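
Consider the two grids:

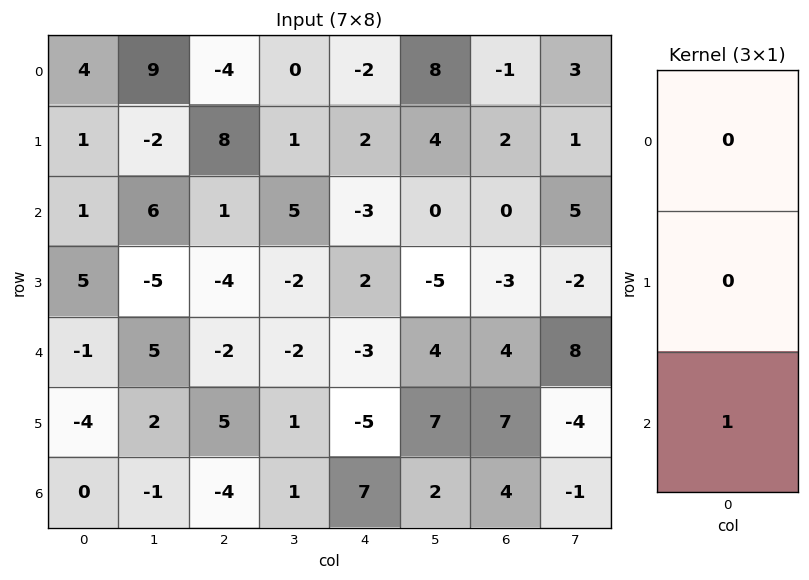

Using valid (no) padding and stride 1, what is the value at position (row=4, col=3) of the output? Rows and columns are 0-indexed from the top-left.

1

The receptive field on the input at this output position is [-2 / 1 / 1]. Elementwise product with the kernel and sum: 1·1.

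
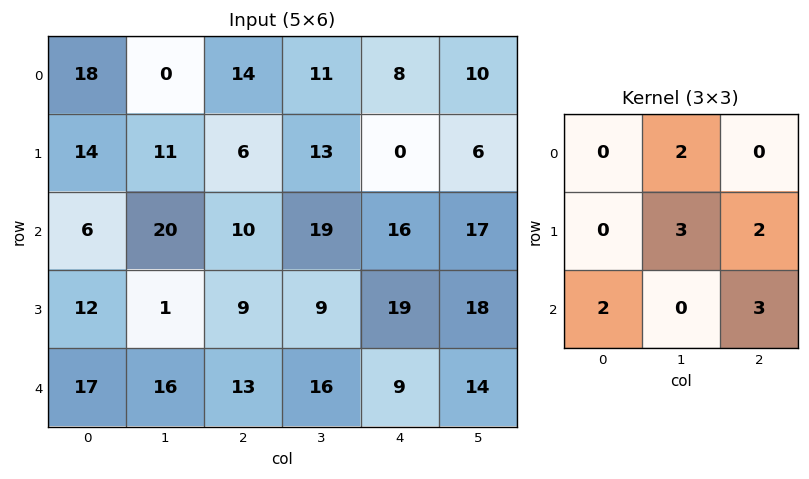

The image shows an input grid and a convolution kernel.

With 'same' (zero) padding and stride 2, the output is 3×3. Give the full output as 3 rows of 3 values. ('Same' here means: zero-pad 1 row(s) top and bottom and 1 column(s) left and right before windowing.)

87 125 88
89 109 154
107 89 93

Output[0,0]: The receptive field on the zero-padded input at this output position is [0 0 0 / 0 18 0 / 0 14 11]. Elementwise product with the kernel and sum: 0·2 + 18·3 + 0·2 + 0·2 + 11·3.
Output[0,1]: The receptive field on the zero-padded input at this output position is [0 0 0 / 0 14 11 / 11 6 13]. Elementwise product with the kernel and sum: 0·2 + 14·3 + 11·2 + 11·2 + 13·3.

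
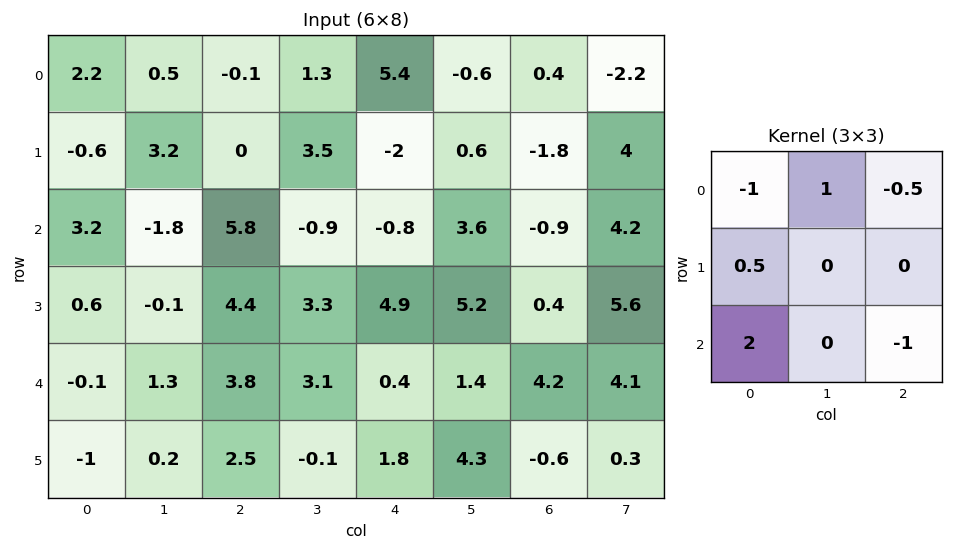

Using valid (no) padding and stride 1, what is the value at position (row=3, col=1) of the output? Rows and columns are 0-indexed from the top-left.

4

The receptive field on the input at this output position is [-0.1 4.4 3.3 / 1.3 3.8 3.1 / 0.2 2.5 -0.1]. Elementwise product with the kernel and sum: -0.1·-1 + 4.4·1 + 3.3·-0.5 + 1.3·0.5 + 0.2·2 + -0.1·-1.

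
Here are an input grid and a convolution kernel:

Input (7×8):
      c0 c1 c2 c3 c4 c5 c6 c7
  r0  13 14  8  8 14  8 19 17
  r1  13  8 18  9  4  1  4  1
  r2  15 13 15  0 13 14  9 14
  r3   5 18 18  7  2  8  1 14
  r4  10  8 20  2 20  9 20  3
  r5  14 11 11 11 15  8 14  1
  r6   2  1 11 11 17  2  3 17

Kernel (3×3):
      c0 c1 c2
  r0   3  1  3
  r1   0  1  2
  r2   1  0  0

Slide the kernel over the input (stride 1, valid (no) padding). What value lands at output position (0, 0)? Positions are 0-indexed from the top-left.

136

The receptive field on the input at this output position is [13 14 8 / 13 8 18 / 15 13 15]. Elementwise product with the kernel and sum: 13·3 + 14·1 + 8·3 + 8·1 + 18·2 + 15·1.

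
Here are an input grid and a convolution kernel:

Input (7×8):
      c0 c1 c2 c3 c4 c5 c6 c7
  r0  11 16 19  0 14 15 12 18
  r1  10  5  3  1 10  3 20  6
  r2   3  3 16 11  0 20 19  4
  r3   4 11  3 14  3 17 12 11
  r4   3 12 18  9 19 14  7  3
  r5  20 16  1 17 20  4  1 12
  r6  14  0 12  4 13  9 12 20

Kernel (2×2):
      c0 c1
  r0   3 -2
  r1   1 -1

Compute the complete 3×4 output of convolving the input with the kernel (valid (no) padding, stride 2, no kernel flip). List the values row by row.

6 59 19 14
-4 15 -54 50
-11 20 45 4

Output[0,0]: The receptive field on the input at this output position is [11 16 / 10 5]. Elementwise product with the kernel and sum: 11·3 + 16·-2 + 10·1 + 5·-1.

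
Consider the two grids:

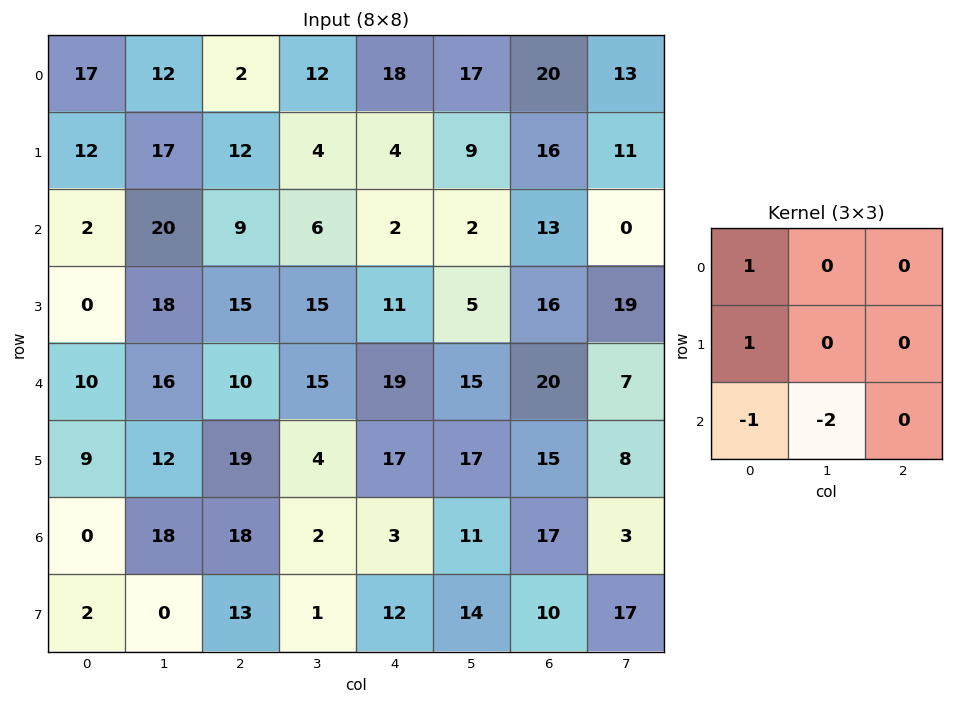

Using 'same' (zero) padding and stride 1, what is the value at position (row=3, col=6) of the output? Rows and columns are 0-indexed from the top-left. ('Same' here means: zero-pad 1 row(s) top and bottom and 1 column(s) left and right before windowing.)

-48

The receptive field on the zero-padded input at this output position is [2 13 0 / 5 16 19 / 15 20 7]. Elementwise product with the kernel and sum: 2·1 + 5·1 + 15·-1 + 20·-2.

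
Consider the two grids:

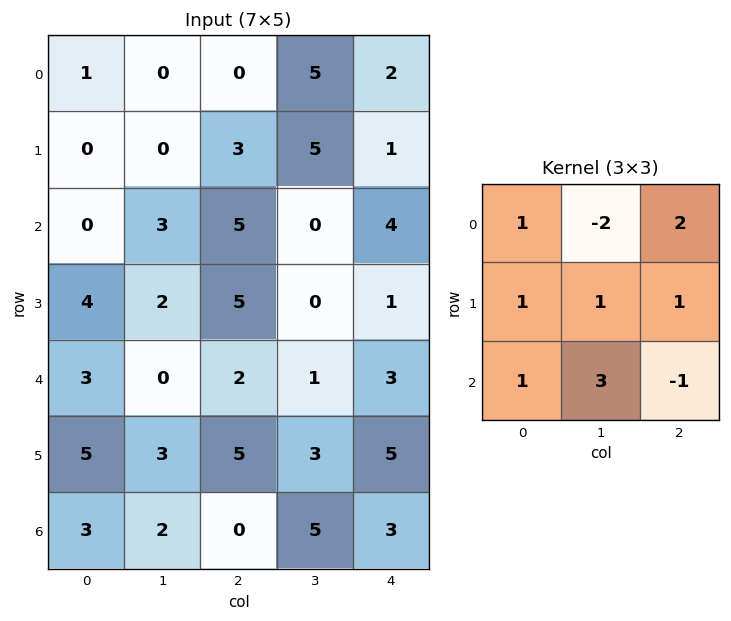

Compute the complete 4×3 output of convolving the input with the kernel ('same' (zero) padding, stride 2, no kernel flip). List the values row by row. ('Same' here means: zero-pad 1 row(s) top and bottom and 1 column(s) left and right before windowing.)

1 9 15
13 29 10
11 10 20
1 6 1

Output[0,0]: The receptive field on the zero-padded input at this output position is [0 0 0 / 0 1 0 / 0 0 0]. Elementwise product with the kernel and sum: 0·1 + 0·-2 + 0·2 + 0·1 + 1·1 + 0·1 + 0·1 + 0·3 + 0·-1.
Output[0,1]: The receptive field on the zero-padded input at this output position is [0 0 0 / 0 0 5 / 0 3 5]. Elementwise product with the kernel and sum: 0·1 + 0·-2 + 0·2 + 0·1 + 0·1 + 5·1 + 0·1 + 3·3 + 5·-1.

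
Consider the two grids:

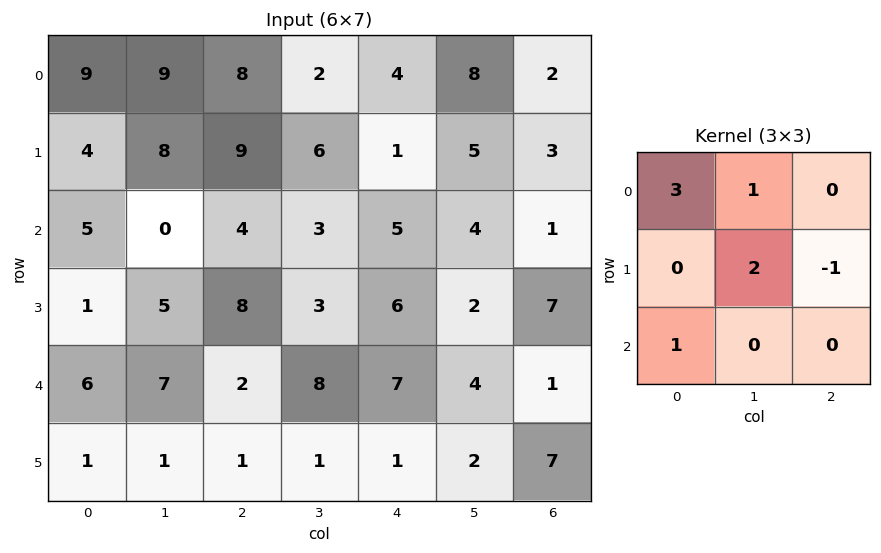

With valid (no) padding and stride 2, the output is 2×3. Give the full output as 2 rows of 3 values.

Output[0,0]: The receptive field on the input at this output position is [9 9 8 / 4 8 9 / 5 0 4]. Elementwise product with the kernel and sum: 9·3 + 9·1 + 8·2 + 9·-1 + 5·1.

48 41 32
23 17 23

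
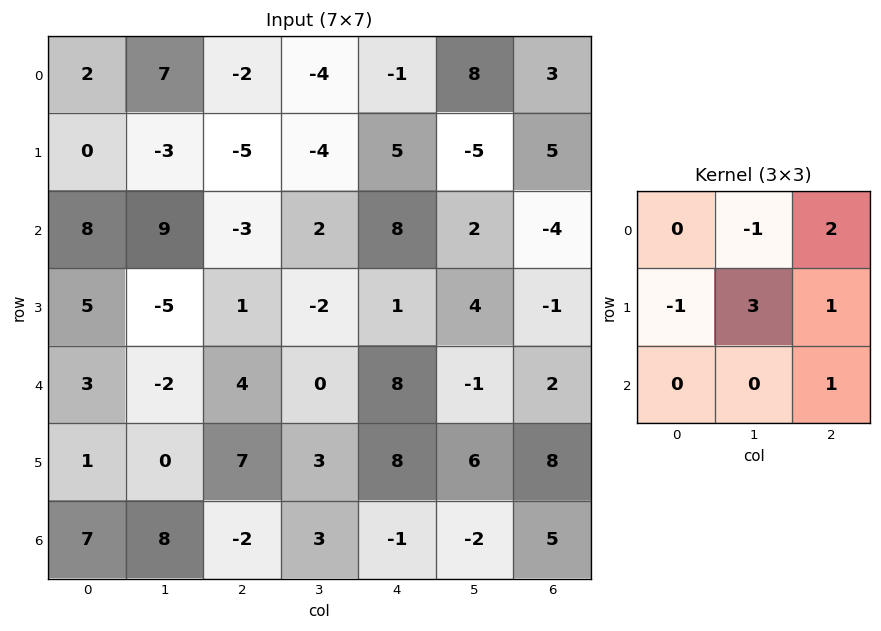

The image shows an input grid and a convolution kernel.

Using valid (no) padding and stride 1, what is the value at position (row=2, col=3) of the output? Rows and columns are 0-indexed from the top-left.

4

The receptive field on the input at this output position is [2 8 2 / -2 1 4 / 0 8 -1]. Elementwise product with the kernel and sum: 8·-1 + 2·2 + -2·-1 + 1·3 + 4·1 + -1·1.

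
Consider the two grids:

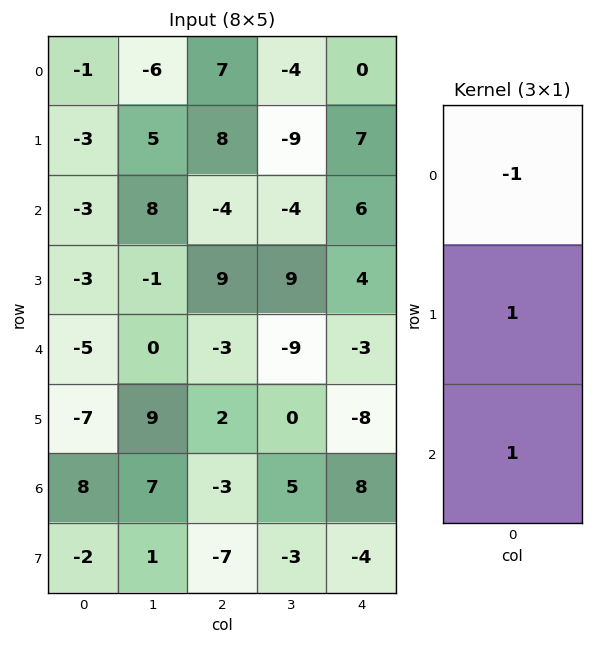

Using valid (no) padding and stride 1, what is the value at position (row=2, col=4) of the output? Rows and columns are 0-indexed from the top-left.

-5

The receptive field on the input at this output position is [6 / 4 / -3]. Elementwise product with the kernel and sum: 6·-1 + 4·1 + -3·1.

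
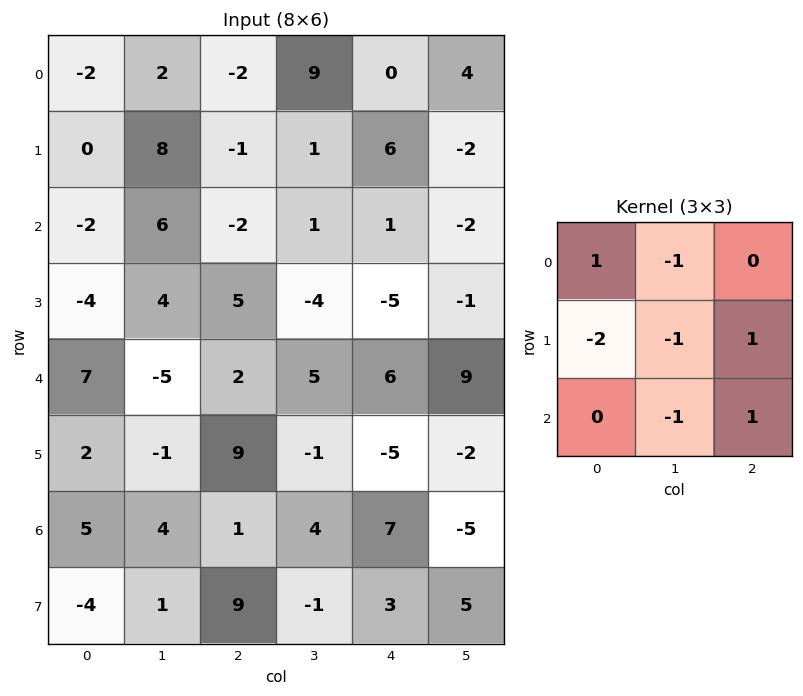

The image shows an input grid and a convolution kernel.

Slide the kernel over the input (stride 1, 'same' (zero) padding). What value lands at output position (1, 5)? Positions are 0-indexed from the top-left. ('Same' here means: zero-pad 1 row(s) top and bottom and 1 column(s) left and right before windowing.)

-12

The receptive field on the zero-padded input at this output position is [0 4 0 / 6 -2 0 / 1 -2 0]. Elementwise product with the kernel and sum: 0·1 + 4·-1 + 6·-2 + -2·-1 + 0·1 + -2·-1 + 0·1.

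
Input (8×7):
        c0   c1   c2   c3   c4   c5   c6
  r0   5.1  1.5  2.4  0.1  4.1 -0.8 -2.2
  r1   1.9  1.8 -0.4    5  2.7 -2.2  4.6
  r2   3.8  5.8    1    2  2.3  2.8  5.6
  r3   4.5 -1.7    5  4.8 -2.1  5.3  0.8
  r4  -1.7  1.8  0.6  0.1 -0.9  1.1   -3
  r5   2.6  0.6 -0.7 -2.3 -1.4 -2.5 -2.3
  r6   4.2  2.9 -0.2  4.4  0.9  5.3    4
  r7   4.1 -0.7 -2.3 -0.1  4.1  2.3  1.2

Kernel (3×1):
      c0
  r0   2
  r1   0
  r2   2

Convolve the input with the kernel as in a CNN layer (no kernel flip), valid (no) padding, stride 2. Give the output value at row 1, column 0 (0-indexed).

The receptive field on the input at this output position is [3.8 / 4.5 / -1.7]. Elementwise product with the kernel and sum: 3.8·2 + -1.7·2.

4.2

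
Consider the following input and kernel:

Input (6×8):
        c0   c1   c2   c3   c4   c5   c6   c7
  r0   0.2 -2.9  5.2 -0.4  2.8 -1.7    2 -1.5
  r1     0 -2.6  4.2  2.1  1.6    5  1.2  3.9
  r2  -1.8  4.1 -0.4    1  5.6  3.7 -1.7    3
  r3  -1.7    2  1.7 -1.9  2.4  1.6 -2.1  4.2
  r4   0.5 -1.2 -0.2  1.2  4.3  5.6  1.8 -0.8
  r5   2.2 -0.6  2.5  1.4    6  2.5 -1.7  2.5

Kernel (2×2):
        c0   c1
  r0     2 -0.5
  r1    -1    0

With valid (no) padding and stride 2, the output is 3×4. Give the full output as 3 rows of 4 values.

Output[0,0]: The receptive field on the input at this output position is [0.2 -2.9 / 0 -2.6]. Elementwise product with the kernel and sum: 0.2·2 + -2.9·-0.5 + 0·-1.

1.85 6.4 4.85 3.55
-3.95 -3 6.95 -2.8
-0.6 -3.5 -0.2 5.7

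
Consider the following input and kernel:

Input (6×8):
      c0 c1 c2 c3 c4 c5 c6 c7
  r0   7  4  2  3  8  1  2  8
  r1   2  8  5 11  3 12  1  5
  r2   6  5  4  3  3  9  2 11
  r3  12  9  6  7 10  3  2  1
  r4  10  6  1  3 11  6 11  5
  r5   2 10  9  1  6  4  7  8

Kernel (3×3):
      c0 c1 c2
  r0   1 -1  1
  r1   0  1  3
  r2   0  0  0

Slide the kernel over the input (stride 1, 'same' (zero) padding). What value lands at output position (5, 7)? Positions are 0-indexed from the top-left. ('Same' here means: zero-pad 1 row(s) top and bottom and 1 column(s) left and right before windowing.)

The receptive field on the zero-padded input at this output position is [11 5 0 / 7 8 0 / 0 0 0]. Elementwise product with the kernel and sum: 11·1 + 5·-1 + 0·1 + 8·1 + 0·3.

14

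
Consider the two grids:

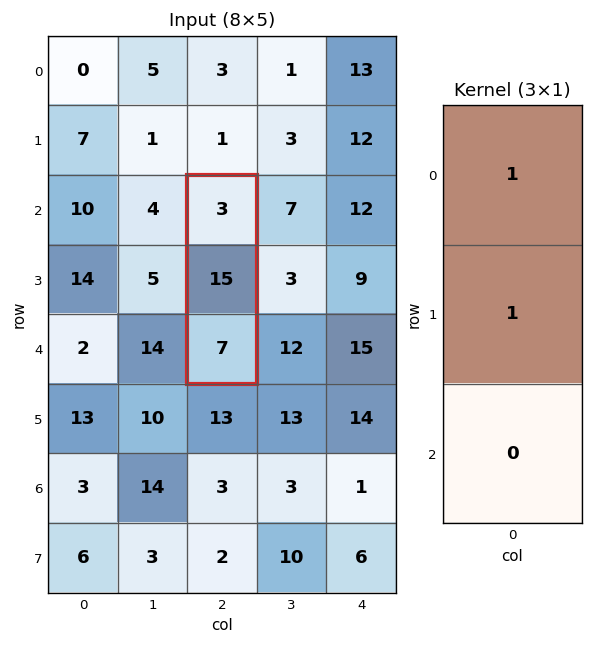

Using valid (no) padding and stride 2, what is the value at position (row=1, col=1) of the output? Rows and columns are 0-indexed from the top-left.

18

The receptive field on the input at this output position is [3 / 15 / 7]. Elementwise product with the kernel and sum: 3·1 + 15·1.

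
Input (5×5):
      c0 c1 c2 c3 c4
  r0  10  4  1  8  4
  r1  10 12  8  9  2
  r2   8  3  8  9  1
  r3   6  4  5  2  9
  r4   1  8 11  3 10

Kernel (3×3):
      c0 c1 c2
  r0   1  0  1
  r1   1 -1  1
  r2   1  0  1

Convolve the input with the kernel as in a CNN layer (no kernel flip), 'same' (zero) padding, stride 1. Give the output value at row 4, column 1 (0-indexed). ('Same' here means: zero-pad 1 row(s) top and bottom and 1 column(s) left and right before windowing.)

15

The receptive field on the zero-padded input at this output position is [6 4 5 / 1 8 11 / 0 0 0]. Elementwise product with the kernel and sum: 6·1 + 5·1 + 1·1 + 8·-1 + 11·1 + 0·1 + 0·1.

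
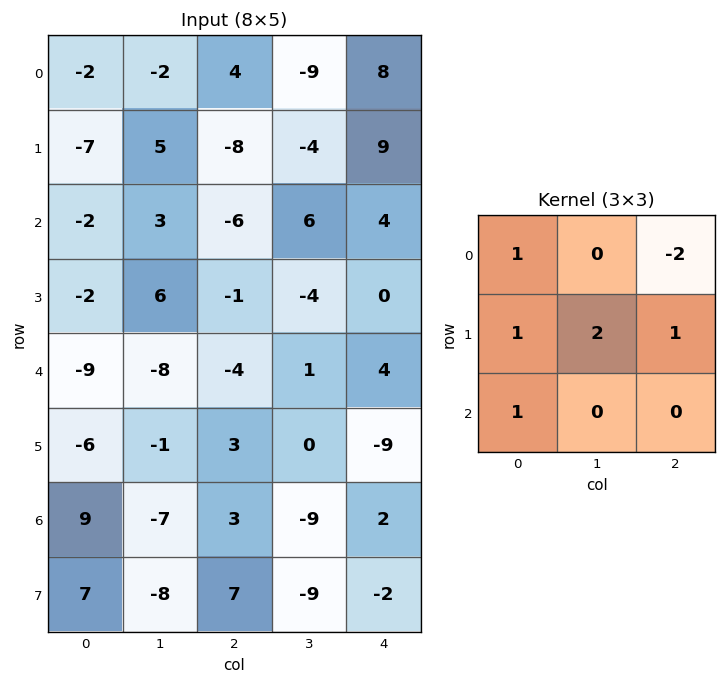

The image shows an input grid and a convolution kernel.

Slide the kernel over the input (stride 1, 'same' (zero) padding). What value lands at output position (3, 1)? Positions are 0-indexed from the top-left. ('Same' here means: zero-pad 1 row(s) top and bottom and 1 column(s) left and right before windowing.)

10

The receptive field on the zero-padded input at this output position is [-2 3 -6 / -2 6 -1 / -9 -8 -4]. Elementwise product with the kernel and sum: -2·1 + -6·-2 + -2·1 + 6·2 + -1·1 + -9·1.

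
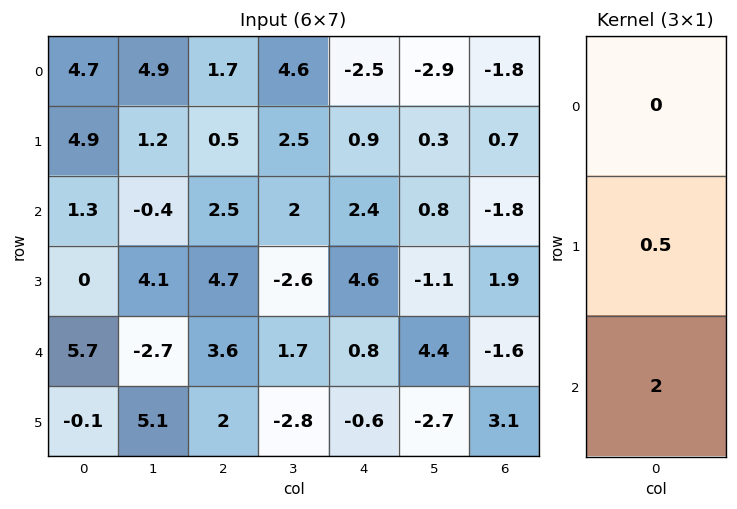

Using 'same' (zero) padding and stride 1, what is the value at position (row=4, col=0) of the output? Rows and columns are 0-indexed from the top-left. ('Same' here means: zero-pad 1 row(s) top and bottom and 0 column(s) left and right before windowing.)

2.65

The receptive field on the zero-padded input at this output position is [0 / 5.7 / -0.1]. Elementwise product with the kernel and sum: 5.7·0.5 + -0.1·2.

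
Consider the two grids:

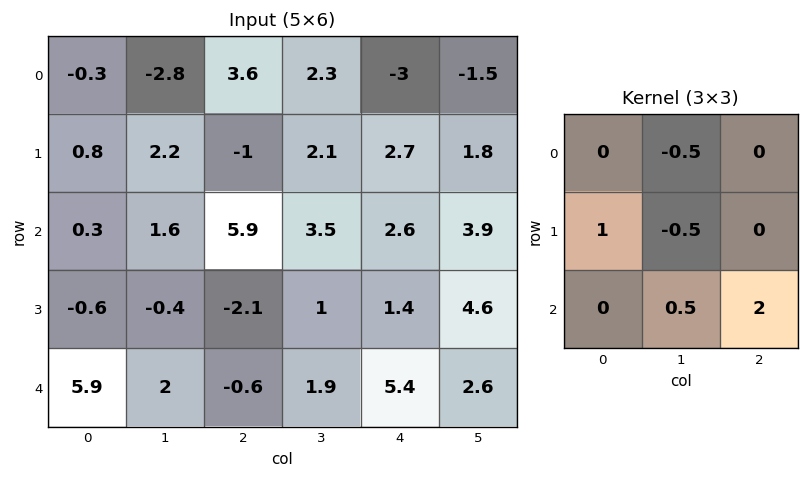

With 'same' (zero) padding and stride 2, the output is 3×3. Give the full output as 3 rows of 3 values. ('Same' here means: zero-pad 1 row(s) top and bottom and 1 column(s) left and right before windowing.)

Output[0,0]: The receptive field on the zero-padded input at this output position is [0 0 0 / 0 -0.3 -2.8 / 0 0.8 2.2]. Elementwise product with the kernel and sum: 0·-0.5 + 0·1 + -0.3·-0.5 + 0.8·0.5 + 2.2·2.
Output[0,1]: The receptive field on the zero-padded input at this output position is [0 0 0 / -2.8 3.6 2.3 / 2.2 -1 2.1]. Elementwise product with the kernel and sum: 0·-0.5 + -2.8·1 + 3.6·-0.5 + -1·0.5 + 2.1·2.

4.95 -0.9 8.75
-1.65 0.1 10.75
-2.65 3.35 -1.5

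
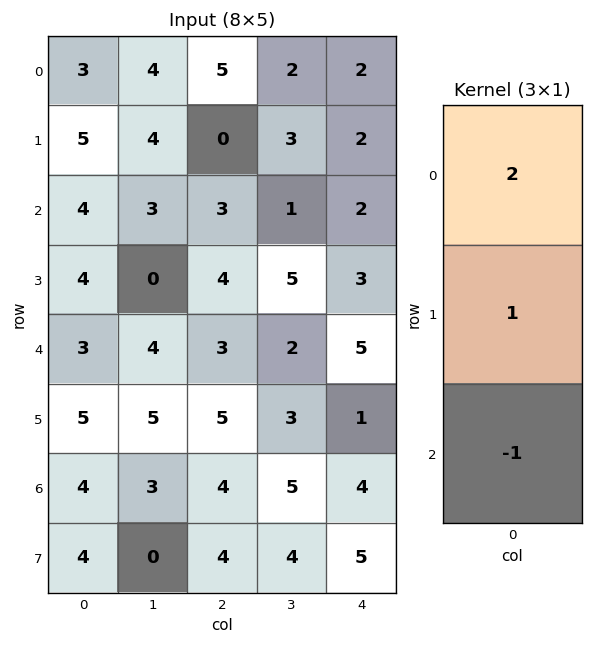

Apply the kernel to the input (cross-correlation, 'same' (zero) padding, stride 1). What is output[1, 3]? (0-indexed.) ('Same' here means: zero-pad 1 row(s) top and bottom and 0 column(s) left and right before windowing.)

6

The receptive field on the zero-padded input at this output position is [2 / 3 / 1]. Elementwise product with the kernel and sum: 2·2 + 3·1 + 1·-1.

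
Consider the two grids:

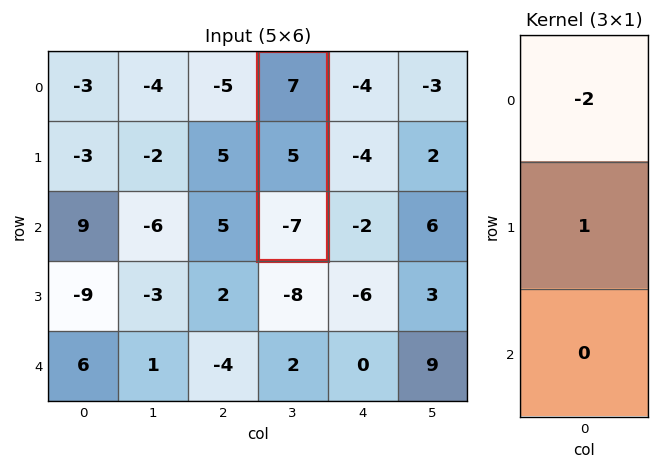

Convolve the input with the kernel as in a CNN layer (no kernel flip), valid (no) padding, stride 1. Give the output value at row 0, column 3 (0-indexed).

The receptive field on the input at this output position is [7 / 5 / -7]. Elementwise product with the kernel and sum: 7·-2 + 5·1.

-9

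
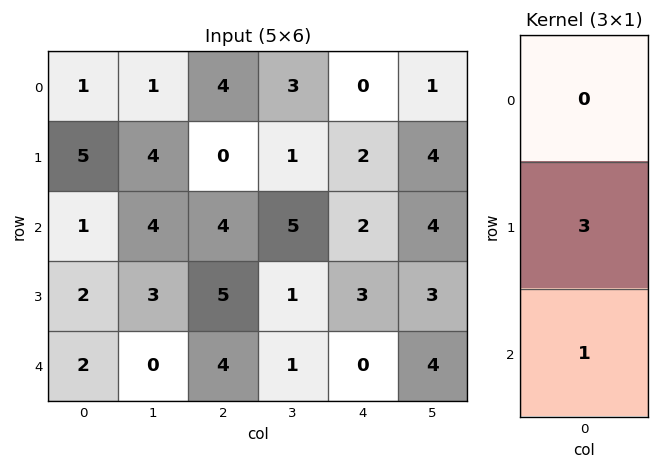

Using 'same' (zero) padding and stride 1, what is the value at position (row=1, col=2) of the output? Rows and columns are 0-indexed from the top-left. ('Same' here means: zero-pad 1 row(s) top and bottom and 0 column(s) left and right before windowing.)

4

The receptive field on the zero-padded input at this output position is [4 / 0 / 4]. Elementwise product with the kernel and sum: 0·3 + 4·1.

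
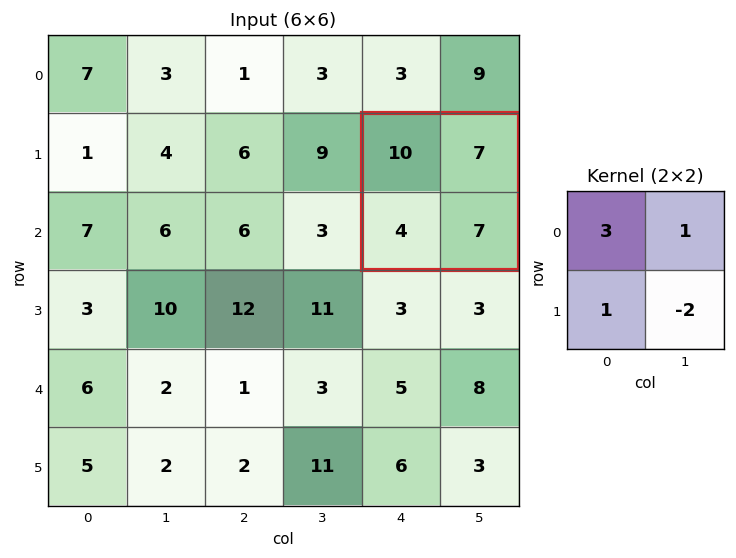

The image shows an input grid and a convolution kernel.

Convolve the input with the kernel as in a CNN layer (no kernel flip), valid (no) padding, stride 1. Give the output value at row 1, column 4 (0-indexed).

The receptive field on the input at this output position is [10 7 / 4 7]. Elementwise product with the kernel and sum: 10·3 + 7·1 + 4·1 + 7·-2.

27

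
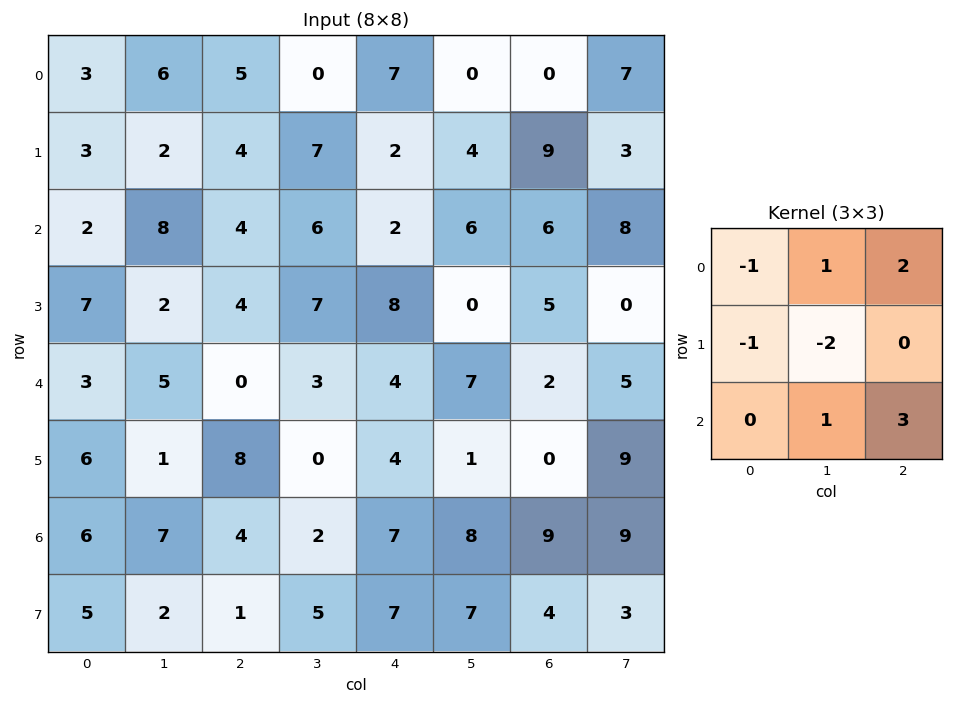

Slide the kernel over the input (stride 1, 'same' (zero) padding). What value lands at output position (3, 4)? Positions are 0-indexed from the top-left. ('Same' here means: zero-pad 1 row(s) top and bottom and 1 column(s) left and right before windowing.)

10

The receptive field on the zero-padded input at this output position is [6 2 6 / 7 8 0 / 3 4 7]. Elementwise product with the kernel and sum: 6·-1 + 2·1 + 6·2 + 7·-1 + 8·-2 + 4·1 + 7·3.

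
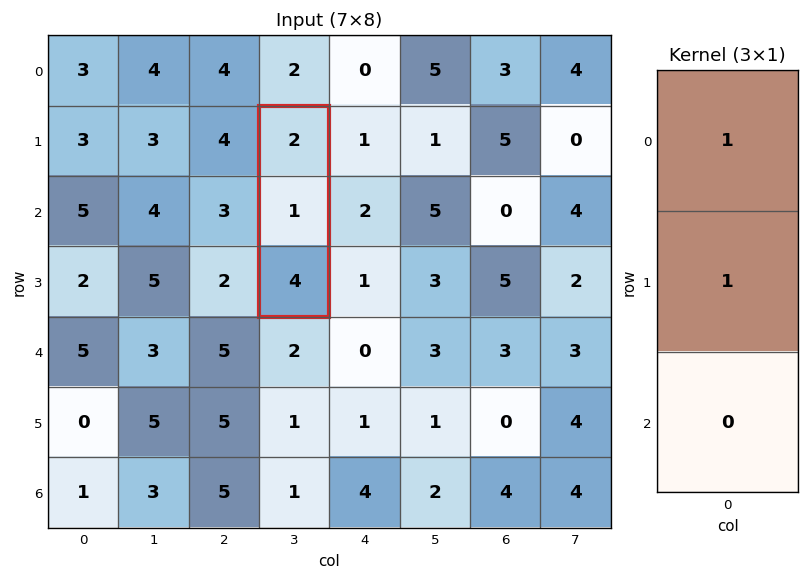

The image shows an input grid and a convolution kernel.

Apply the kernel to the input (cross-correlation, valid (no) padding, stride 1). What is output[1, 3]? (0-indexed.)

3

The receptive field on the input at this output position is [2 / 1 / 4]. Elementwise product with the kernel and sum: 2·1 + 1·1.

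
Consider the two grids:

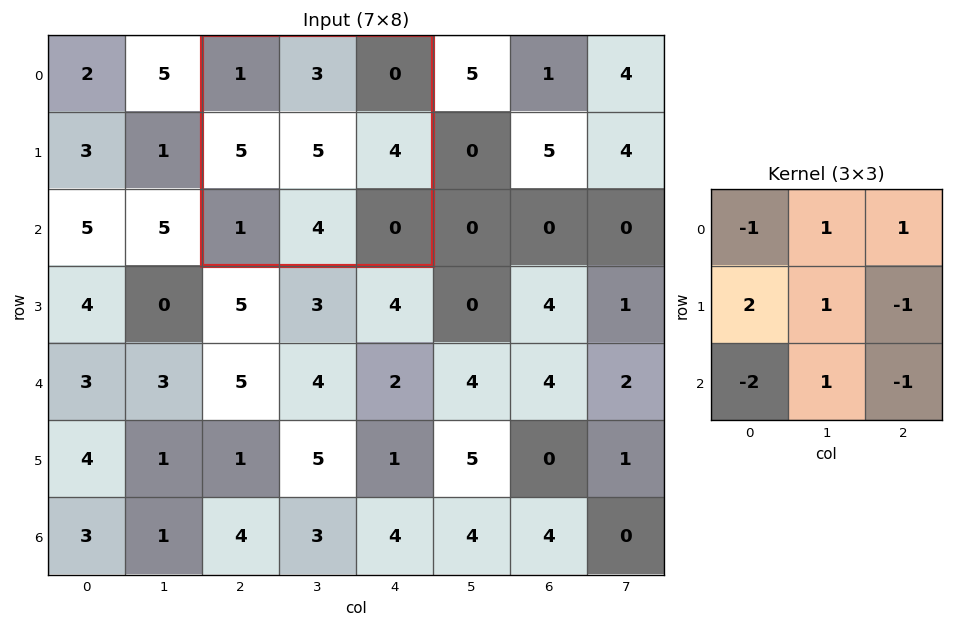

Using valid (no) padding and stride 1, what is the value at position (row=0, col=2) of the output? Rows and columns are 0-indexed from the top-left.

The receptive field on the input at this output position is [1 3 0 / 5 5 4 / 1 4 0]. Elementwise product with the kernel and sum: 1·-1 + 3·1 + 0·1 + 5·2 + 5·1 + 4·-1 + 1·-2 + 4·1 + 0·-1.

15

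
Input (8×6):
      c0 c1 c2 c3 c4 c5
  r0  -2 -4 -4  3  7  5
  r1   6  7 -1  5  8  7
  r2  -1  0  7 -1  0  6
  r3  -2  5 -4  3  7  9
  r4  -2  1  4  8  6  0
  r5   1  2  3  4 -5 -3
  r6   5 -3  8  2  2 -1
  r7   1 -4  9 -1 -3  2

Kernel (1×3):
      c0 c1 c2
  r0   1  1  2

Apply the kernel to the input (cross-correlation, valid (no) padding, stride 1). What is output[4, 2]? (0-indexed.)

The receptive field on the input at this output position is [4 8 6]. Elementwise product with the kernel and sum: 4·1 + 8·1 + 6·2.

24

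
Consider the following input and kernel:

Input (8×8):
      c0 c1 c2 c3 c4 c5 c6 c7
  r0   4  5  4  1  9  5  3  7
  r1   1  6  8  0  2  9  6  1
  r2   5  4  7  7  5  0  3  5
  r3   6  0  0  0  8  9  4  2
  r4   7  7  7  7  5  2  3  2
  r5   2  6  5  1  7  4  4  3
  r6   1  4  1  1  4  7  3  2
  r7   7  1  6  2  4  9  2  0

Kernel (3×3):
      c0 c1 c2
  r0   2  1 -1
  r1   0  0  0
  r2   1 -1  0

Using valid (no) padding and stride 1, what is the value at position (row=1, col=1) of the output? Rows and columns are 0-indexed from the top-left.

The receptive field on the input at this output position is [6 8 0 / 4 7 7 / 0 0 0]. Elementwise product with the kernel and sum: 6·2 + 8·1 + 0·-1 + 0·1 + 0·-1.

20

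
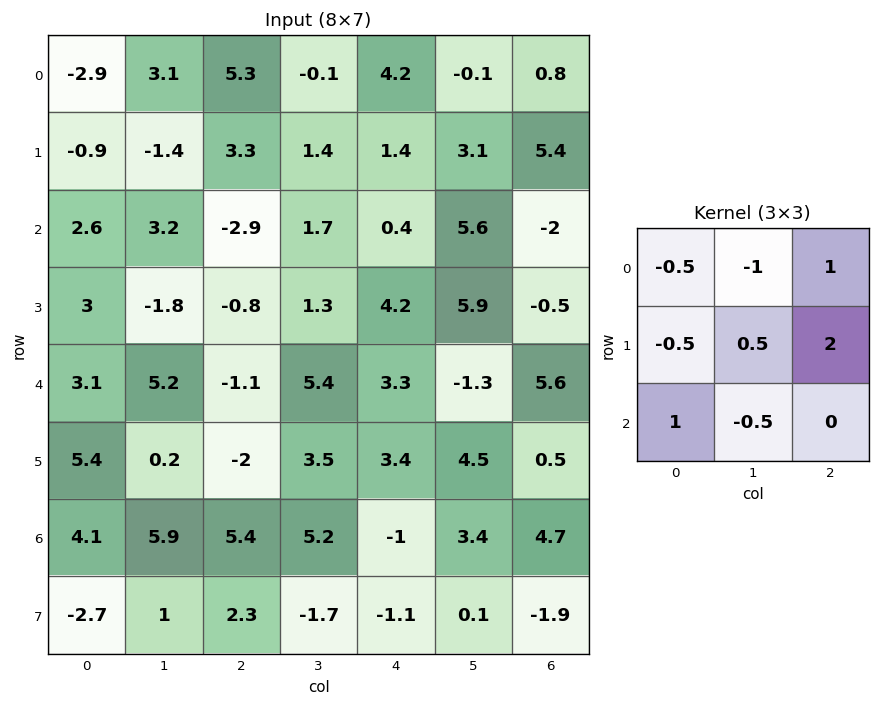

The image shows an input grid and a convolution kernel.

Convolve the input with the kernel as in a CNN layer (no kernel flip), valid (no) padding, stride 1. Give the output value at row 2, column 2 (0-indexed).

The receptive field on the input at this output position is [-2.9 1.7 0.4 / -0.8 1.3 4.2 / -1.1 5.4 3.3]. Elementwise product with the kernel and sum: -2.9·-0.5 + 1.7·-1 + 0.4·1 + -0.8·-0.5 + 1.3·0.5 + 4.2·2 + -1.1·1 + 5.4·-0.5.

5.8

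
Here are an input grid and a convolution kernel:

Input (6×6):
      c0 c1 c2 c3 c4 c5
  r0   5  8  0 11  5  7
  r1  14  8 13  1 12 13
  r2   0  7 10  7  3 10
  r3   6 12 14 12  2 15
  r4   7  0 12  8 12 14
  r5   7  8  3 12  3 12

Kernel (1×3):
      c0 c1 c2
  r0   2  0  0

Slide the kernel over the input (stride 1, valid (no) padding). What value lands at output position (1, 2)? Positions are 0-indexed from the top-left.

The receptive field on the input at this output position is [13 1 12]. Elementwise product with the kernel and sum: 13·2.

26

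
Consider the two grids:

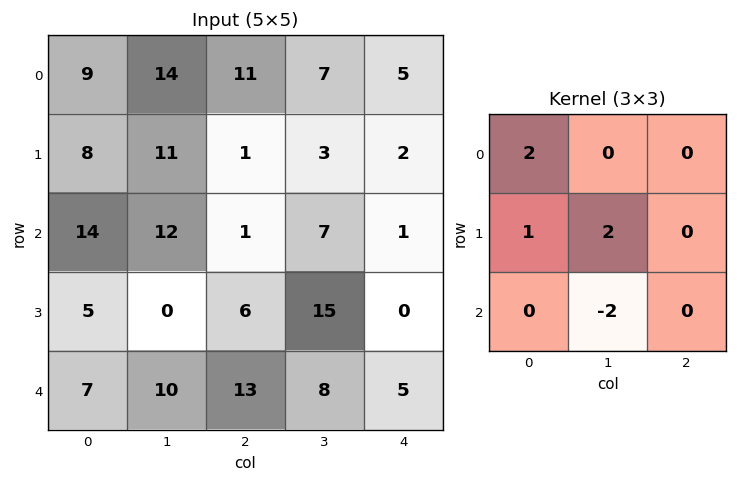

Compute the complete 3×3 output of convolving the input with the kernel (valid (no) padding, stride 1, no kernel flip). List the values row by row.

24 39 15
54 24 -13
13 10 22

Output[0,0]: The receptive field on the input at this output position is [9 14 11 / 8 11 1 / 14 12 1]. Elementwise product with the kernel and sum: 9·2 + 8·1 + 11·2 + 12·-2.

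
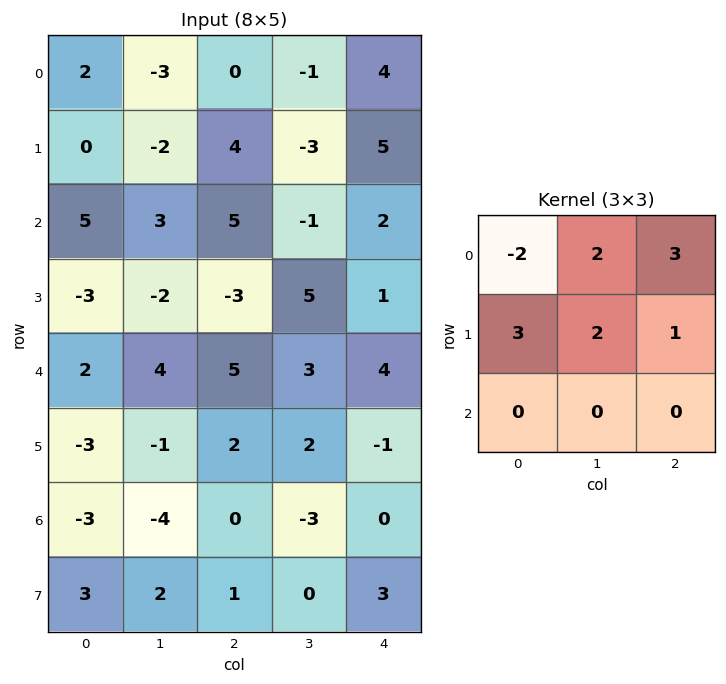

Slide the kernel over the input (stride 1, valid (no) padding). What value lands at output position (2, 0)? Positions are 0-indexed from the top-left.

-5

The receptive field on the input at this output position is [5 3 5 / -3 -2 -3 / 2 4 5]. Elementwise product with the kernel and sum: 5·-2 + 3·2 + 5·3 + -3·3 + -2·2 + -3·1.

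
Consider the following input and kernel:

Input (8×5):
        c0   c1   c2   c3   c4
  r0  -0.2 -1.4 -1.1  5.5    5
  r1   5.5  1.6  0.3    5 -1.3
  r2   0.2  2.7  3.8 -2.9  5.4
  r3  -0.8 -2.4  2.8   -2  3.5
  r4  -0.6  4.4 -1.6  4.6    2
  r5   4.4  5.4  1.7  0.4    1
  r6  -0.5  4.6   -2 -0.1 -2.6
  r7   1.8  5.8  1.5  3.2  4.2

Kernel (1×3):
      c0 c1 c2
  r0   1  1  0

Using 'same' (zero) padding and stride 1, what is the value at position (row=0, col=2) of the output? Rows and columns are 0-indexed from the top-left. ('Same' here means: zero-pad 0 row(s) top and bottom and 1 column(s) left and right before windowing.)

The receptive field on the zero-padded input at this output position is [-1.4 -1.1 5.5]. Elementwise product with the kernel and sum: -1.4·1 + -1.1·1.

-2.5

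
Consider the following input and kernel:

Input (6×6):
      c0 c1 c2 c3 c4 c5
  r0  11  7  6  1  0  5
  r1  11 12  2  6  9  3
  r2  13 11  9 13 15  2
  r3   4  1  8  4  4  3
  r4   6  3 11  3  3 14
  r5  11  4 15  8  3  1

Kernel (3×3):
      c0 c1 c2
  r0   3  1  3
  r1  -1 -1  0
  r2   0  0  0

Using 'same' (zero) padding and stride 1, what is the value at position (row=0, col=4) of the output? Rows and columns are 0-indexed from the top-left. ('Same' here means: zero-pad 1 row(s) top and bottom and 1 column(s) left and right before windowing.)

The receptive field on the zero-padded input at this output position is [0 0 0 / 1 0 5 / 6 9 3]. Elementwise product with the kernel and sum: 0·3 + 0·1 + 0·3 + 1·-1 + 0·-1.

-1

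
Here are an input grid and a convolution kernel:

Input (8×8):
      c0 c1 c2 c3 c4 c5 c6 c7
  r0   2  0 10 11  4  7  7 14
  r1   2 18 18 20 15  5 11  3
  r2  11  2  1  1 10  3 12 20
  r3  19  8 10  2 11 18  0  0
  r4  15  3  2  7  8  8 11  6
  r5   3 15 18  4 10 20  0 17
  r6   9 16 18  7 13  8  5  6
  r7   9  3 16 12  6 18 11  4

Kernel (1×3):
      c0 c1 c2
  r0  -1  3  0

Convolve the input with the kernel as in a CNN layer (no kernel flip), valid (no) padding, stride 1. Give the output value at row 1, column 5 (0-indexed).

The receptive field on the input at this output position is [5 11 3]. Elementwise product with the kernel and sum: 5·-1 + 11·3.

28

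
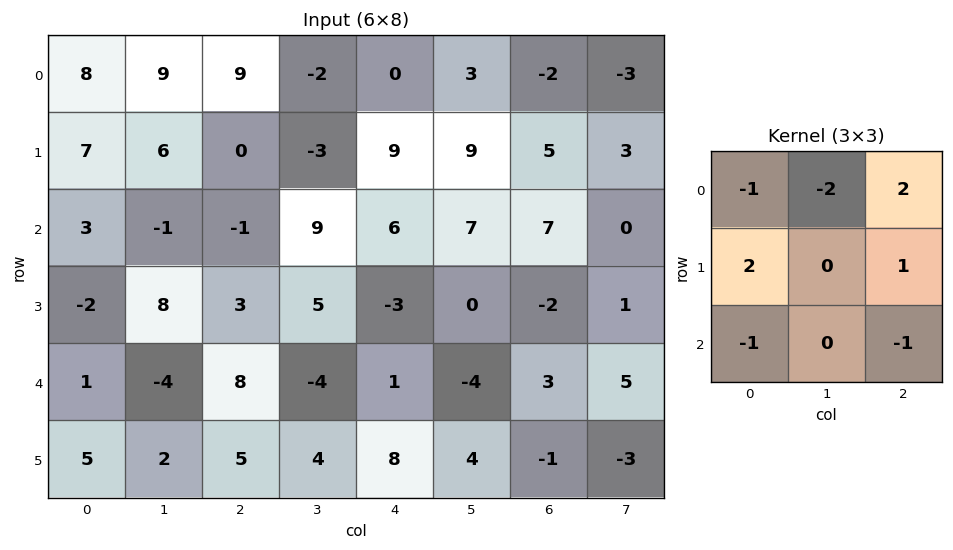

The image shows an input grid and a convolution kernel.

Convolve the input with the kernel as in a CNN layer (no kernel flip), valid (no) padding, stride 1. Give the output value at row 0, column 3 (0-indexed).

-5

The receptive field on the input at this output position is [-2 0 3 / -3 9 9 / 9 6 7]. Elementwise product with the kernel and sum: -2·-1 + 0·-2 + 3·2 + -3·2 + 9·1 + 9·-1 + 7·-1.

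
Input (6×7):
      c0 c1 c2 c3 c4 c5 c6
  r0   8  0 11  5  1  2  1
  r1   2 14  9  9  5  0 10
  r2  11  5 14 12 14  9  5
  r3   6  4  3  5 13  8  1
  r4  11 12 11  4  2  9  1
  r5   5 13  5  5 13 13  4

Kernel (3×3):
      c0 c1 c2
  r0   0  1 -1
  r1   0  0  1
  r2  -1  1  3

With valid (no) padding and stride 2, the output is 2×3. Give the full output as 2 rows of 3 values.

Output[0,0]: The receptive field on the input at this output position is [8 0 11 / 2 14 9 / 11 5 14]. Elementwise product with the kernel and sum: 0·1 + 11·-1 + 9·1 + 11·-1 + 5·1 + 14·3.
Output[0,1]: The receptive field on the input at this output position is [11 5 1 / 9 9 5 / 14 12 14]. Elementwise product with the kernel and sum: 5·1 + 1·-1 + 5·1 + 14·-1 + 12·1 + 14·3.

34 49 21
28 10 15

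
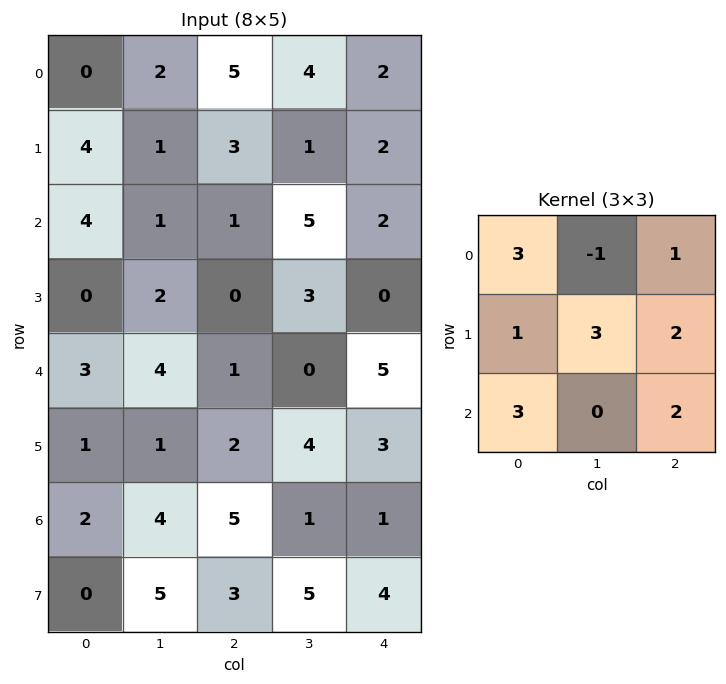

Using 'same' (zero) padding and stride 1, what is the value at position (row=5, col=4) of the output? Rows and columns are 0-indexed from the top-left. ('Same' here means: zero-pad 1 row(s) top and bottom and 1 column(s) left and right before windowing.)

The receptive field on the zero-padded input at this output position is [0 5 0 / 4 3 0 / 1 1 0]. Elementwise product with the kernel and sum: 0·3 + 5·-1 + 0·1 + 4·1 + 3·3 + 0·2 + 1·3 + 0·2.

11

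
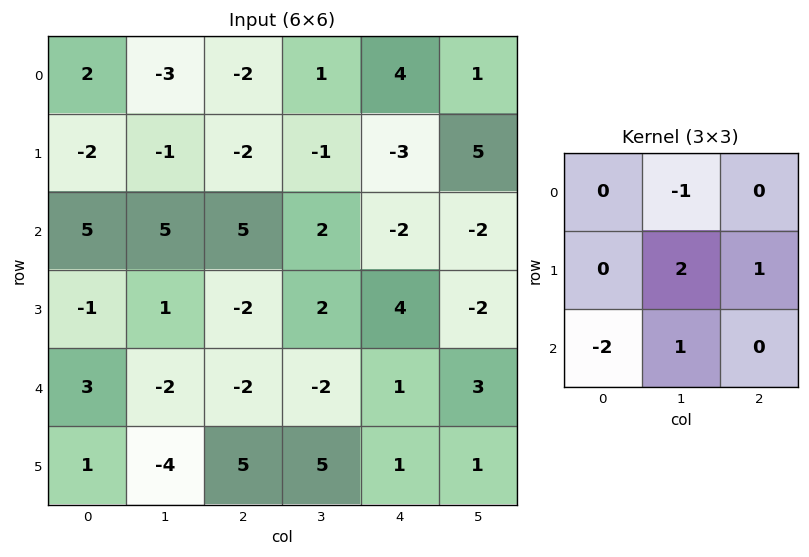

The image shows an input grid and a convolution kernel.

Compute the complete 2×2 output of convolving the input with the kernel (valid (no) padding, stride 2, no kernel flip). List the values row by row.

-6 -14
-13 8

Output[0,0]: The receptive field on the input at this output position is [2 -3 -2 / -2 -1 -2 / 5 5 5]. Elementwise product with the kernel and sum: -3·-1 + -1·2 + -2·1 + 5·-2 + 5·1.
Output[0,1]: The receptive field on the input at this output position is [-2 1 4 / -2 -1 -3 / 5 2 -2]. Elementwise product with the kernel and sum: 1·-1 + -1·2 + -3·1 + 5·-2 + 2·1.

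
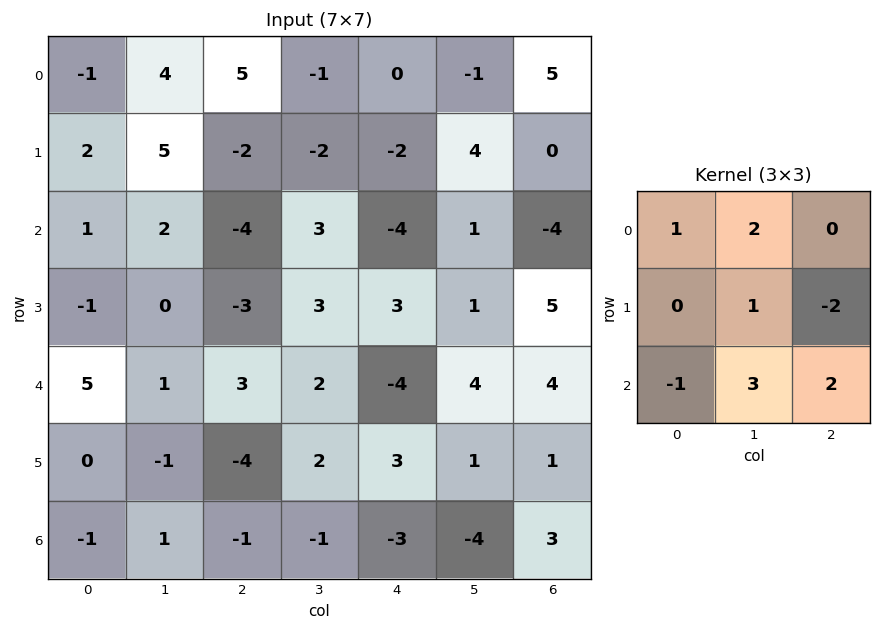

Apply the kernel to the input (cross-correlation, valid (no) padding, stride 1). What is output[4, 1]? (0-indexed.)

The receptive field on the input at this output position is [1 3 2 / -1 -4 2 / 1 -1 -1]. Elementwise product with the kernel and sum: 1·1 + 3·2 + -4·1 + 2·-2 + 1·-1 + -1·3 + -1·2.

-7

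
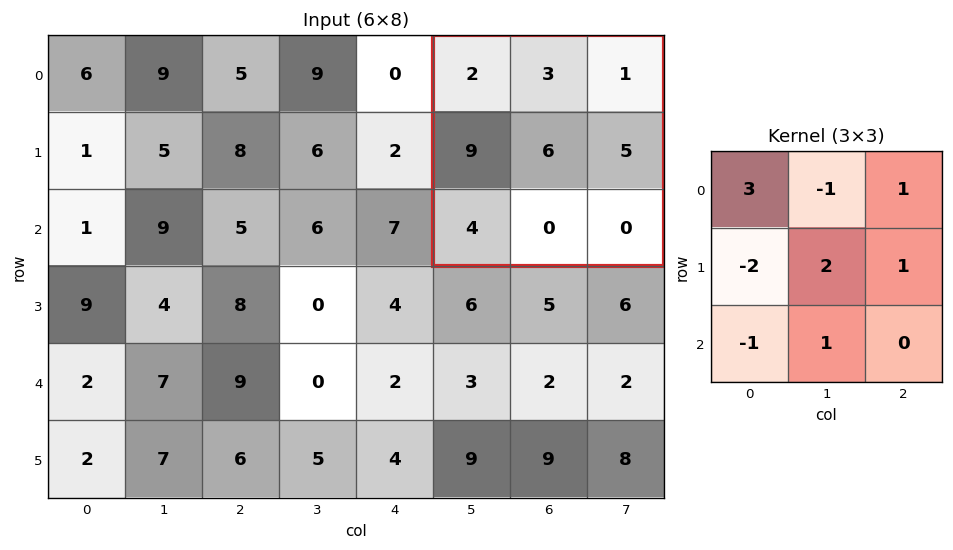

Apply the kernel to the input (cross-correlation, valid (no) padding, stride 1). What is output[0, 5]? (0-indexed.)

-1

The receptive field on the input at this output position is [2 3 1 / 9 6 5 / 4 0 0]. Elementwise product with the kernel and sum: 2·3 + 3·-1 + 1·1 + 9·-2 + 6·2 + 5·1 + 4·-1 + 0·1.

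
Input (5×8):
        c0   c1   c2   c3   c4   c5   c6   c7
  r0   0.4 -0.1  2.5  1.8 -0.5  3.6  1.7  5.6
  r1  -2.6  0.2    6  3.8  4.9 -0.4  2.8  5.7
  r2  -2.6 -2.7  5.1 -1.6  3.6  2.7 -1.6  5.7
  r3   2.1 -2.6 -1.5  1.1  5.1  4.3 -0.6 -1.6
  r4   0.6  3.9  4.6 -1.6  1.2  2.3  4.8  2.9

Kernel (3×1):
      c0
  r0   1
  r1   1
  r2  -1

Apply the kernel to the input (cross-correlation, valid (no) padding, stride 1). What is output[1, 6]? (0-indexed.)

The receptive field on the input at this output position is [2.8 / -1.6 / -0.6]. Elementwise product with the kernel and sum: 2.8·1 + -1.6·1 + -0.6·-1.

1.8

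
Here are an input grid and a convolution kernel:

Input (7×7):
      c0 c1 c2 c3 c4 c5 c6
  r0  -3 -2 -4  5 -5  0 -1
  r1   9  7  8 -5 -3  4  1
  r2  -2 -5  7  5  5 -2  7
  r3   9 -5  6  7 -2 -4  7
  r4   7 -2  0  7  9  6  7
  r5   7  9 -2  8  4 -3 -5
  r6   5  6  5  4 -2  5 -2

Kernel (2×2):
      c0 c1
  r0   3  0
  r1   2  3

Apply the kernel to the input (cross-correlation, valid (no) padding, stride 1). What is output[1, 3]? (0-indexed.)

10

The receptive field on the input at this output position is [-5 -3 / 5 5]. Elementwise product with the kernel and sum: -5·3 + 5·2 + 5·3.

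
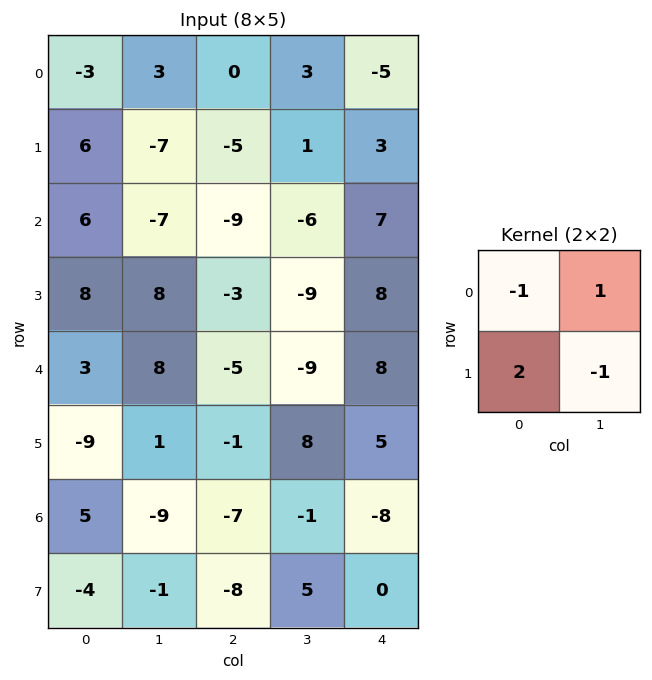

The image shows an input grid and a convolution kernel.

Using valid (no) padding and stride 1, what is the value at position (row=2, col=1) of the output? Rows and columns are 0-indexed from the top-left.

The receptive field on the input at this output position is [-7 -9 / 8 -3]. Elementwise product with the kernel and sum: -7·-1 + -9·1 + 8·2 + -3·-1.

17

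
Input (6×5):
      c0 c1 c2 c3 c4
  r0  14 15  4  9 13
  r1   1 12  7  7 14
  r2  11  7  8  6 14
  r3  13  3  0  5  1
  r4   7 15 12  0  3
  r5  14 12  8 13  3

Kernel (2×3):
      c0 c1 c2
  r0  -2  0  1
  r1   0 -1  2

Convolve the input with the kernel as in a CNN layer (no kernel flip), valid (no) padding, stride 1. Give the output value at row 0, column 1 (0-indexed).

-14

The receptive field on the input at this output position is [15 4 9 / 12 7 7]. Elementwise product with the kernel and sum: 15·-2 + 9·1 + 7·-1 + 7·2.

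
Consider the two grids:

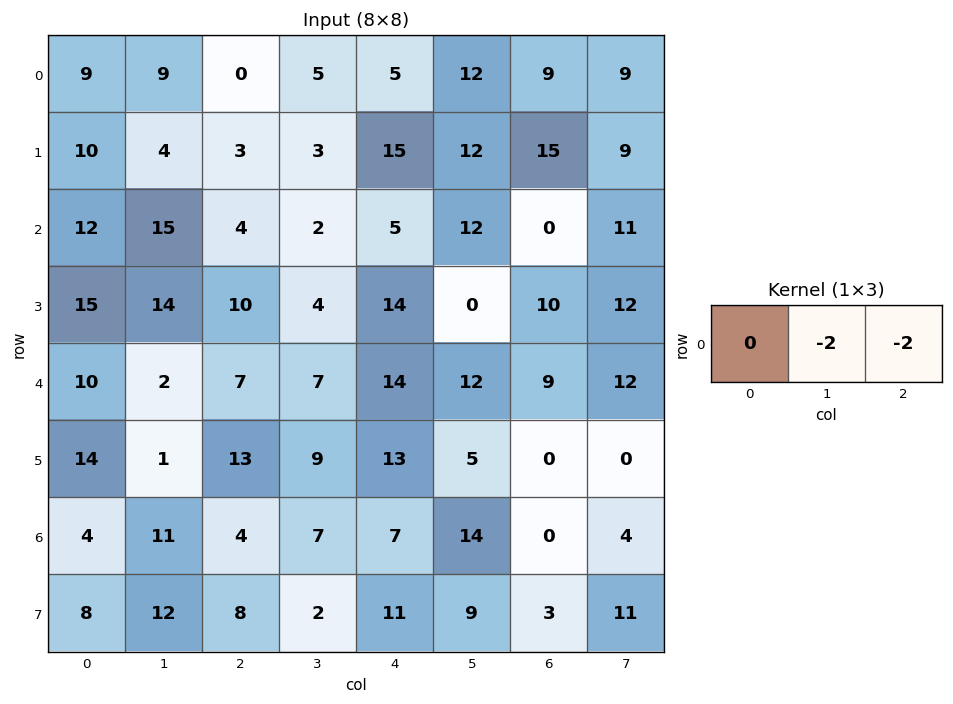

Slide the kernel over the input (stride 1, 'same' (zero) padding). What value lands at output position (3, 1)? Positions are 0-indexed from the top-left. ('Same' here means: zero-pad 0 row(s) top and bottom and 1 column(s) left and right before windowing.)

The receptive field on the zero-padded input at this output position is [15 14 10]. Elementwise product with the kernel and sum: 14·-2 + 10·-2.

-48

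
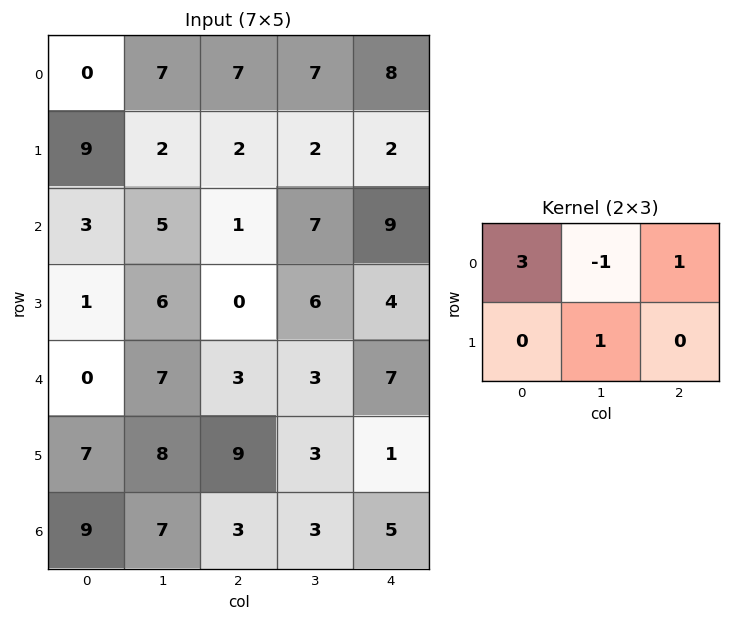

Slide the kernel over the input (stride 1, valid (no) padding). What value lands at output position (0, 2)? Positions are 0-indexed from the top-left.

The receptive field on the input at this output position is [7 7 8 / 2 2 2]. Elementwise product with the kernel and sum: 7·3 + 7·-1 + 8·1 + 2·1.

24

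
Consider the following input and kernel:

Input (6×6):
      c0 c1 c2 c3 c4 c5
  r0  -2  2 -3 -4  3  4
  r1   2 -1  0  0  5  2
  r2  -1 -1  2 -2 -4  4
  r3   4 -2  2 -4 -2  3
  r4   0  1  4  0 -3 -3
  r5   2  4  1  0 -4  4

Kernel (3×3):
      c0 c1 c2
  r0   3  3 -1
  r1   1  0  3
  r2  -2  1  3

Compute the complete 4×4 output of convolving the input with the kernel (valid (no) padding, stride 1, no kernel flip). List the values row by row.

12 -2 -27 11
4 -16 -29 38
15 -7 -17 -29
19 -2 -23 -22

Output[0,0]: The receptive field on the input at this output position is [-2 2 -3 / 2 -1 0 / -1 -1 2]. Elementwise product with the kernel and sum: -2·3 + 2·3 + -3·-1 + 2·1 + 0·3 + -1·-2 + -1·1 + 2·3.
Output[0,1]: The receptive field on the input at this output position is [2 -3 -4 / -1 0 0 / -1 2 -2]. Elementwise product with the kernel and sum: 2·3 + -3·3 + -4·-1 + -1·1 + 0·3 + -1·-2 + 2·1 + -2·3.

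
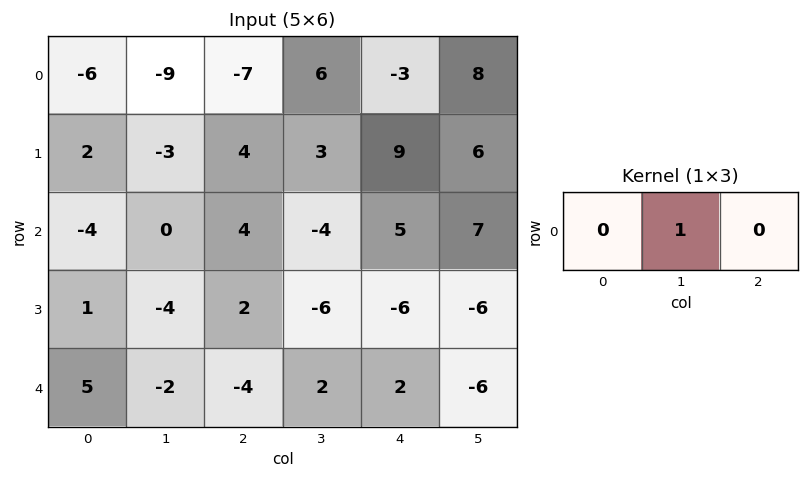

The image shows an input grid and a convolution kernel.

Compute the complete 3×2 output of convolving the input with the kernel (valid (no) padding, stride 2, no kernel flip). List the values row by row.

-9 6
0 -4
-2 2

Output[0,0]: The receptive field on the input at this output position is [-6 -9 -7]. Elementwise product with the kernel and sum: -9·1.
Output[0,1]: The receptive field on the input at this output position is [-7 6 -3]. Elementwise product with the kernel and sum: 6·1.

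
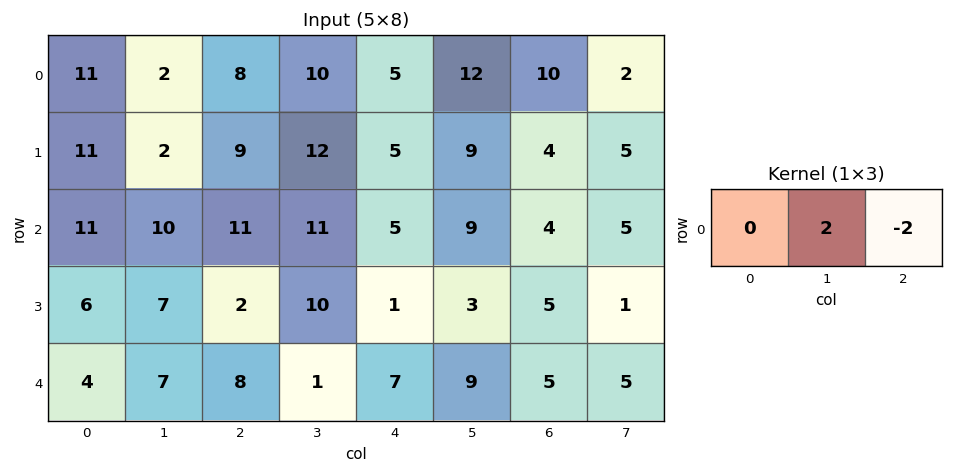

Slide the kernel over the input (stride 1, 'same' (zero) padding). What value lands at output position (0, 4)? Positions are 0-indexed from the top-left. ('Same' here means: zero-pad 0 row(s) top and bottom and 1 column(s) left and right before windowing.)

-14

The receptive field on the zero-padded input at this output position is [10 5 12]. Elementwise product with the kernel and sum: 5·2 + 12·-2.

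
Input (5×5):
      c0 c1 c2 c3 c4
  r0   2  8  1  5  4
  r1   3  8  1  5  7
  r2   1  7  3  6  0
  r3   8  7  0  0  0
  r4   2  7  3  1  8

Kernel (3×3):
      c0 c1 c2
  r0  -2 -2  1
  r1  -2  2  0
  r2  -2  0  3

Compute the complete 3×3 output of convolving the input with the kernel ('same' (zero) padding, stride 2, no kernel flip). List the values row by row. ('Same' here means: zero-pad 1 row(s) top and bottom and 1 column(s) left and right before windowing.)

28 -15 -12
25 -35 -36
-5 -22 14

Output[0,0]: The receptive field on the zero-padded input at this output position is [0 0 0 / 0 2 8 / 0 3 8]. Elementwise product with the kernel and sum: 0·-2 + 0·-2 + 0·1 + 0·-2 + 2·2 + 0·-2 + 8·3.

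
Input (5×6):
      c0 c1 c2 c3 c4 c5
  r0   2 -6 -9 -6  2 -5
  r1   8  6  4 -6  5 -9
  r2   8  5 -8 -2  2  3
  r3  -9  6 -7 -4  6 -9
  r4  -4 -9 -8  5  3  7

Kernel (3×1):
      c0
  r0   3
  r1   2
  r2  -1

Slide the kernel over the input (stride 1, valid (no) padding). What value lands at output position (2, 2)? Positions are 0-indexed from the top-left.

The receptive field on the input at this output position is [-8 / -7 / -8]. Elementwise product with the kernel and sum: -8·3 + -7·2 + -8·-1.

-30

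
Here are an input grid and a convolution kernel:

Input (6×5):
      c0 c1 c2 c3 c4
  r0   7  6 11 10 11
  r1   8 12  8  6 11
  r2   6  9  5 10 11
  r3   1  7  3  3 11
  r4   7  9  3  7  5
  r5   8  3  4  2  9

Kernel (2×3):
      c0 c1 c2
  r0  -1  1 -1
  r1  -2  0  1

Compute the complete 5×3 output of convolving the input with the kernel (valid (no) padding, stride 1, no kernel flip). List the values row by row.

Output[0,0]: The receptive field on the input at this output position is [7 6 11 / 8 12 8]. Elementwise product with the kernel and sum: 7·-1 + 6·1 + 11·-1 + 8·-2 + 8·1.
Output[0,1]: The receptive field on the input at this output position is [6 11 10 / 12 8 6]. Elementwise product with the kernel and sum: 6·-1 + 11·1 + 10·-1 + 12·-2 + 6·1.

-20 -23 -17
-11 -18 -12
-1 -25 -1
-8 -18 -12
-13 -17 0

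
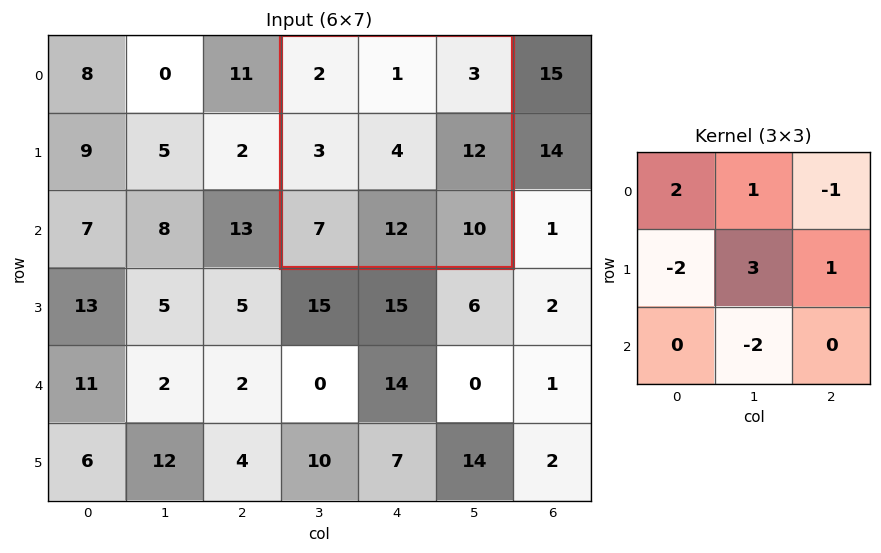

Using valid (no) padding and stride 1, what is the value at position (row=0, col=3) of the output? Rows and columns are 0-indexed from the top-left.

-4

The receptive field on the input at this output position is [2 1 3 / 3 4 12 / 7 12 10]. Elementwise product with the kernel and sum: 2·2 + 1·1 + 3·-1 + 3·-2 + 4·3 + 12·1 + 12·-2.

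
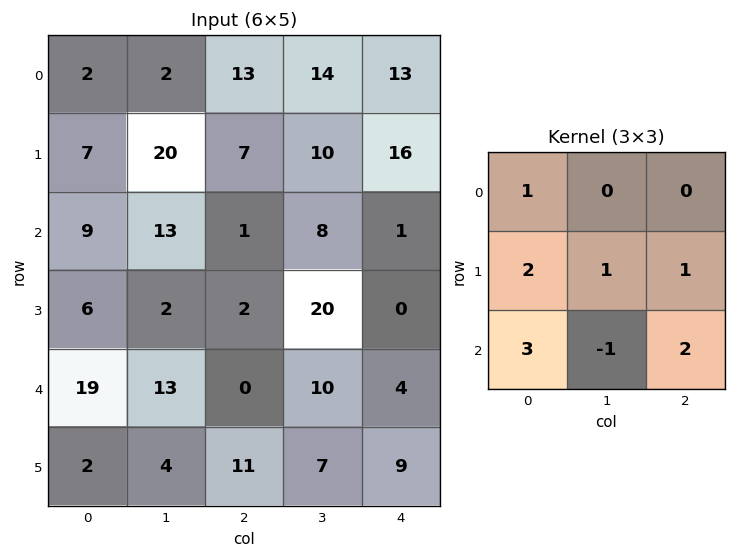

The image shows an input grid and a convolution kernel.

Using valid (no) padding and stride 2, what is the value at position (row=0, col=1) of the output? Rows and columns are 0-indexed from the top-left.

The receptive field on the input at this output position is [13 14 13 / 7 10 16 / 1 8 1]. Elementwise product with the kernel and sum: 13·1 + 7·2 + 10·1 + 16·1 + 1·3 + 8·-1 + 1·2.

50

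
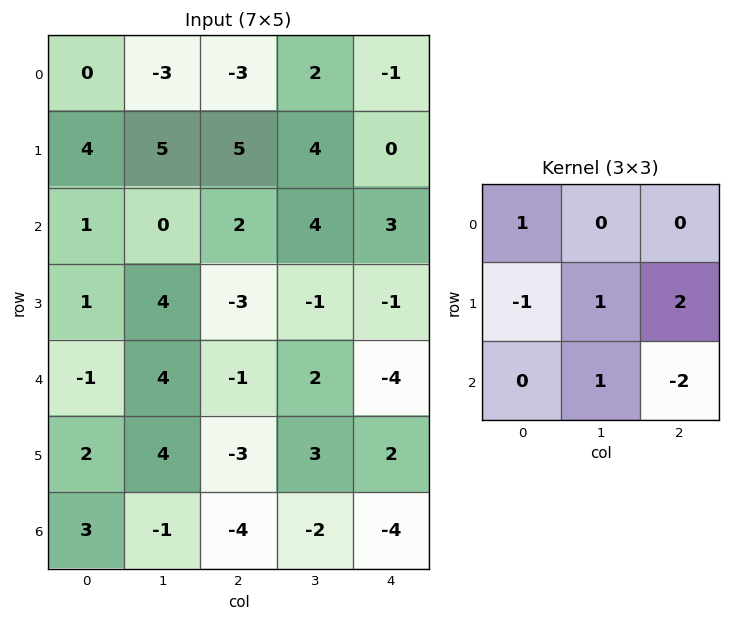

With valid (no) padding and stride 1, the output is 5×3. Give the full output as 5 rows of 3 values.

Output[0,0]: The receptive field on the input at this output position is [0 -3 -3 / 4 5 5 / 1 0 2]. Elementwise product with the kernel and sum: 0·1 + 4·-1 + 5·1 + 5·2 + 0·1 + 2·-2.
Output[0,1]: The receptive field on the input at this output position is [-3 -3 2 / 5 5 4 / 0 2 4]. Elementwise product with the kernel and sum: -3·1 + 5·-1 + 5·1 + 4·2 + 2·1 + 4·-2.

7 -1 -6
17 14 14
4 -14 12
14 -6 -9
2 3 15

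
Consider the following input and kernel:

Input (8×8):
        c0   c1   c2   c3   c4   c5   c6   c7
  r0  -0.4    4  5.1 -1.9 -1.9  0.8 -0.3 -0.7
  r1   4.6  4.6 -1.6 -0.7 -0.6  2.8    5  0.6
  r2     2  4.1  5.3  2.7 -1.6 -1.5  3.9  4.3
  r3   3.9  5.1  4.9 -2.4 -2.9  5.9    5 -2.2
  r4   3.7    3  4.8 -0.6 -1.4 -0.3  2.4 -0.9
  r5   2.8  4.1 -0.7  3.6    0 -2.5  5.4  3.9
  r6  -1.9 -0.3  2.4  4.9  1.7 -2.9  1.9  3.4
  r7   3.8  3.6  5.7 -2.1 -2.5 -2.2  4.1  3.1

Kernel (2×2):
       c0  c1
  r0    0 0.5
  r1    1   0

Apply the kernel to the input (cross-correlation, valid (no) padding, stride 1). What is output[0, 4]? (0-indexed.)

-0.2

The receptive field on the input at this output position is [-1.9 0.8 / -0.6 2.8]. Elementwise product with the kernel and sum: 0.8·0.5 + -0.6·1.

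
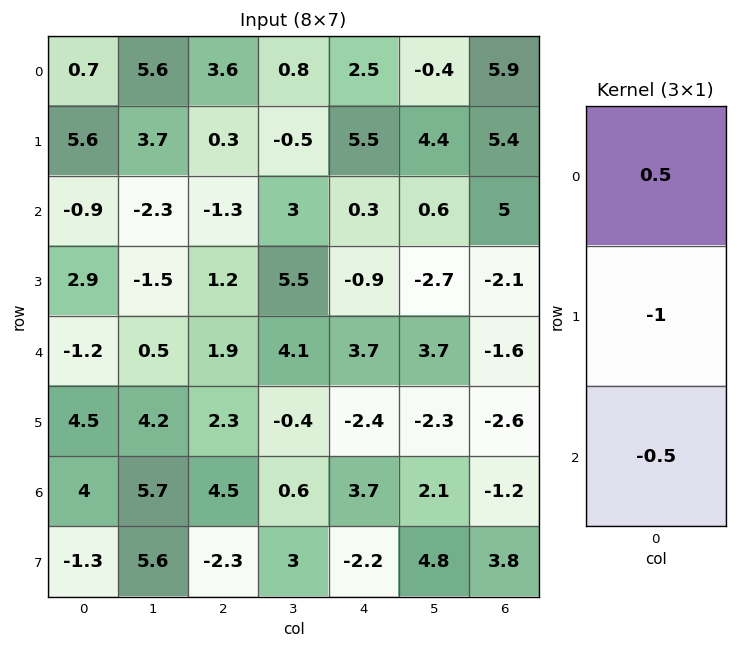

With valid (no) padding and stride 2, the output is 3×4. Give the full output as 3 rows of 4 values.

Output[0,0]: The receptive field on the input at this output position is [0.7 / 5.6 / -0.9]. Elementwise product with the kernel and sum: 0.7·0.5 + 5.6·-1 + -0.9·-0.5.
Output[0,1]: The receptive field on the input at this output position is [3.6 / 0.3 / -1.3]. Elementwise product with the kernel and sum: 3.6·0.5 + 0.3·-1 + -1.3·-0.5.

-4.8 2.15 -4.4 -4.95
-2.75 -2.8 -0.8 5.4
-7.1 -3.6 2.4 2.4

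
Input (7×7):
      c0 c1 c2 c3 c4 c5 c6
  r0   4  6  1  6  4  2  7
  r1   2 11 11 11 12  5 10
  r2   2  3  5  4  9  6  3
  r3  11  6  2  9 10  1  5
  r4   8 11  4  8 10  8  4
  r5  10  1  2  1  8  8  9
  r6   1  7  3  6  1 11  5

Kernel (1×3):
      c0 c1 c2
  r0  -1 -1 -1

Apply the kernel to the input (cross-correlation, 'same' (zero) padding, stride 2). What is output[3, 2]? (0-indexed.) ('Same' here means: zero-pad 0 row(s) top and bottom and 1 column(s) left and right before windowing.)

The receptive field on the zero-padded input at this output position is [6 1 11]. Elementwise product with the kernel and sum: 6·-1 + 1·-1 + 11·-1.

-18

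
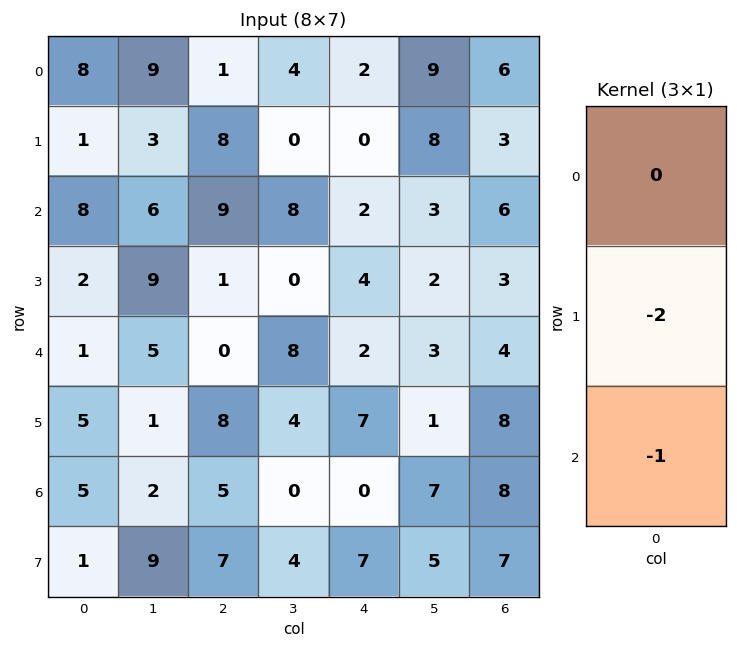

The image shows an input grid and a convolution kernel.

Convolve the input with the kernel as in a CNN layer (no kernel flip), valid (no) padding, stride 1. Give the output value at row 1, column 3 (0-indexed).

The receptive field on the input at this output position is [0 / 8 / 0]. Elementwise product with the kernel and sum: 8·-2 + 0·-1.

-16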